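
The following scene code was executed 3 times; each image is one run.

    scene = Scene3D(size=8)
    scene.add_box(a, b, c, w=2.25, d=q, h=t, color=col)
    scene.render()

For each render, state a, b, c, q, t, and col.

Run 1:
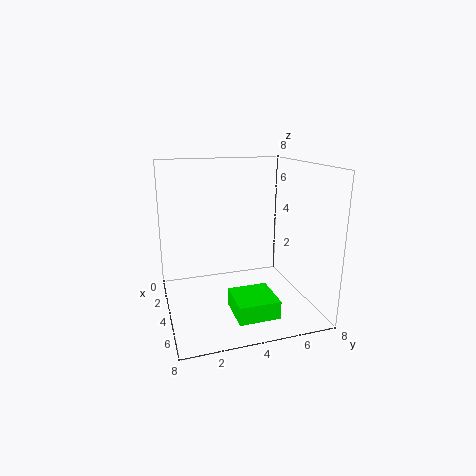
a = 4.5, b = 3.25, c = 0.25, q = 2.25, t = 1, col = 'lime'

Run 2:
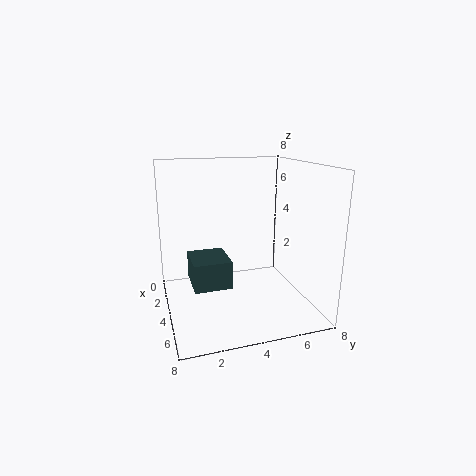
a = 3.25, b = 1.25, c = 1.75, q = 2, t = 1.5, col = 'darkslategray'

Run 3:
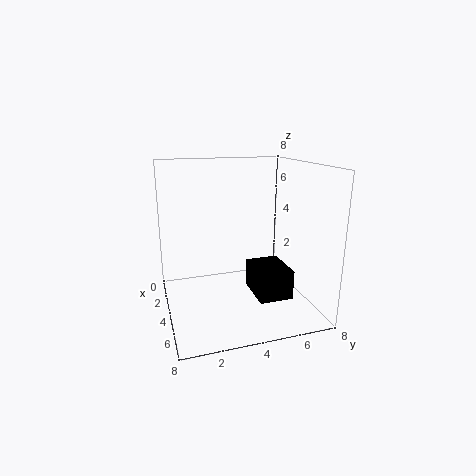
a = 4.75, b = 4.25, c = 1.5, q = 1.75, t = 1.5, col = 'black'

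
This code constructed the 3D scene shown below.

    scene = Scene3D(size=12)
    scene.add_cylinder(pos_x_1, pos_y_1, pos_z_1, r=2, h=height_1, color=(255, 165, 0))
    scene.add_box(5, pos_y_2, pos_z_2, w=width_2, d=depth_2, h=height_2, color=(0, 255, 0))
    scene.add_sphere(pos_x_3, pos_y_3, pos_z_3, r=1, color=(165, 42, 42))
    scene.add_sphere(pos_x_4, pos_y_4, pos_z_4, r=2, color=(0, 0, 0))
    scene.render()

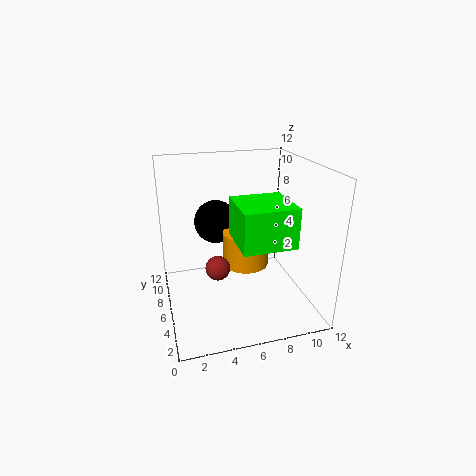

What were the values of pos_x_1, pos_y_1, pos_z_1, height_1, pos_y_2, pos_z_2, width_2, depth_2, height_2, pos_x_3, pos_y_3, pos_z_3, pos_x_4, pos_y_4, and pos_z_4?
pos_x_1 = 7; pos_y_1 = 7; pos_z_1 = 3; height_1 = 3; pos_y_2 = 1; pos_z_2 = 7; width_2 = 4; depth_2 = 4; height_2 = 3; pos_x_3 = 4; pos_y_3 = 5; pos_z_3 = 4; pos_x_4 = 5; pos_y_4 = 10; pos_z_4 = 6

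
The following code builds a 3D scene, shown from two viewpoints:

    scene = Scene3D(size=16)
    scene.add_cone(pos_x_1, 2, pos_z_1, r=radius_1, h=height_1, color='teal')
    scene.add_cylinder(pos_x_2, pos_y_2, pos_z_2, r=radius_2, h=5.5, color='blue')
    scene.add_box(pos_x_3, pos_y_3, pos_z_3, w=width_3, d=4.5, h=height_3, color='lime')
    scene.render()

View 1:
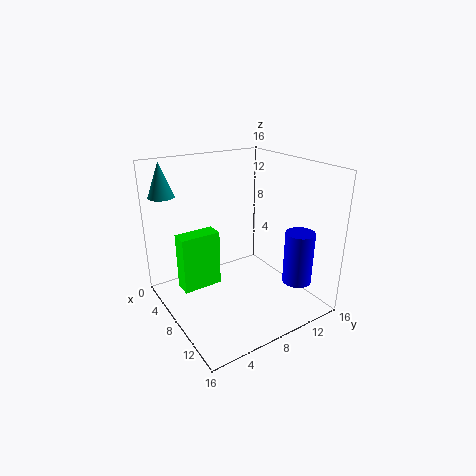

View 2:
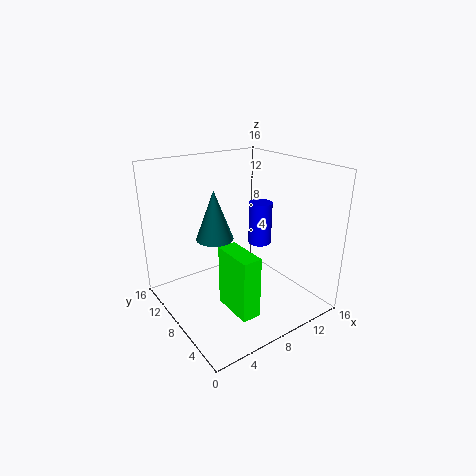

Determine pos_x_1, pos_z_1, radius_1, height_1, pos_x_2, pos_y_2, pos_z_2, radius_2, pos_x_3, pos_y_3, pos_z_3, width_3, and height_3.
pos_x_1 = 1.5
pos_z_1 = 12
radius_1 = 1.5
height_1 = 4
pos_x_2 = 14
pos_y_2 = 11.5
pos_z_2 = 4.5
radius_2 = 1.5
pos_x_3 = 4.5
pos_y_3 = 2
pos_z_3 = 2
width_3 = 2
height_3 = 6.5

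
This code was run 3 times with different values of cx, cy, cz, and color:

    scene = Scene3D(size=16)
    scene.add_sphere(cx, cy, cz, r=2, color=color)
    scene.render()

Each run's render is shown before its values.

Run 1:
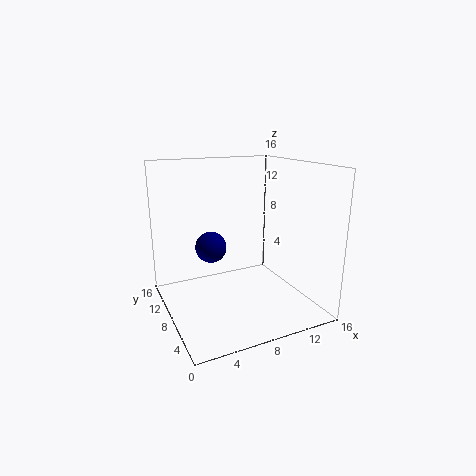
cx = 7
cy = 14
cz = 5
color = 'navy'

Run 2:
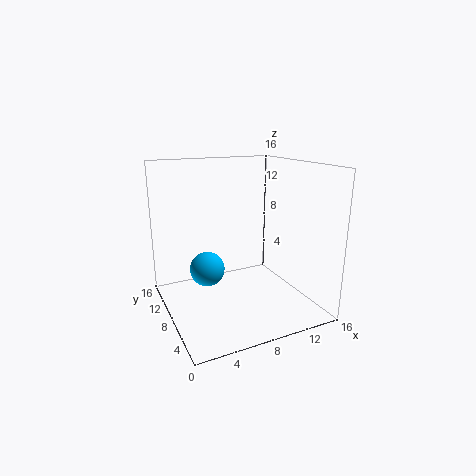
cx = 5
cy = 10
cz = 4
color = 'deepskyblue'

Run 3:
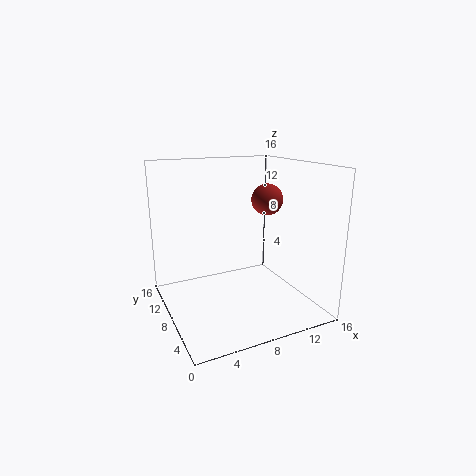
cx = 14
cy = 12
cz = 11
color = 'brown'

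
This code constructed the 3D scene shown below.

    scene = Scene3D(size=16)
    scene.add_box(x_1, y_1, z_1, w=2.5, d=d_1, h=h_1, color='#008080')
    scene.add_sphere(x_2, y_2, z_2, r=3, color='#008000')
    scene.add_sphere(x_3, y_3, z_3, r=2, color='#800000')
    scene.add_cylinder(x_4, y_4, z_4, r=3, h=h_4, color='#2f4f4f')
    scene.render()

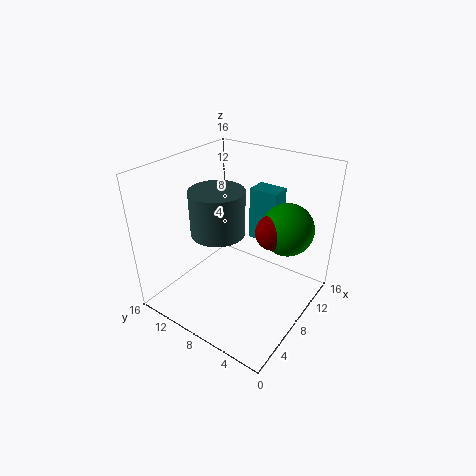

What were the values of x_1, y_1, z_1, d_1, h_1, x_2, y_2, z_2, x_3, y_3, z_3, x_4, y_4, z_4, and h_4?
x_1 = 12.5; y_1 = 6; z_1 = 5.5; d_1 = 3.5; h_1 = 6.5; x_2 = 12; y_2 = 4; z_2 = 8.5; x_3 = 10.5; y_3 = 5; z_3 = 8.5; x_4 = 7; y_4 = 10; z_4 = 8.5; h_4 = 5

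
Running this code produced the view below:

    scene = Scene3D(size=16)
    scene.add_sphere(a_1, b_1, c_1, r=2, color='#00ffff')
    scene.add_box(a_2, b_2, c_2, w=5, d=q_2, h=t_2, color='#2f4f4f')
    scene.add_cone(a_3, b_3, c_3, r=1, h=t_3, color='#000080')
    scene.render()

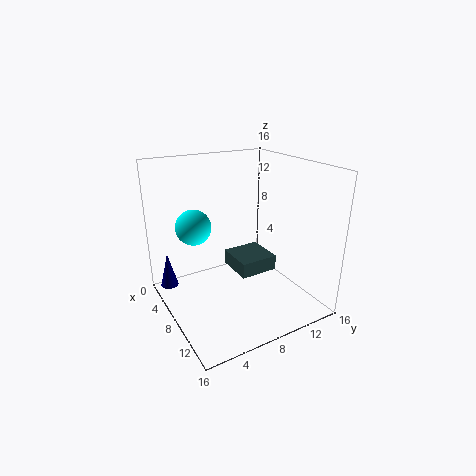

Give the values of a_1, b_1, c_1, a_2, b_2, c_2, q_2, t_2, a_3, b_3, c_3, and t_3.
a_1 = 5, b_1 = 4, c_1 = 9, a_2 = 1, b_2 = 10, c_2 = 1, q_2 = 5, t_2 = 2, a_3 = 4, b_3 = 1, c_3 = 2, t_3 = 4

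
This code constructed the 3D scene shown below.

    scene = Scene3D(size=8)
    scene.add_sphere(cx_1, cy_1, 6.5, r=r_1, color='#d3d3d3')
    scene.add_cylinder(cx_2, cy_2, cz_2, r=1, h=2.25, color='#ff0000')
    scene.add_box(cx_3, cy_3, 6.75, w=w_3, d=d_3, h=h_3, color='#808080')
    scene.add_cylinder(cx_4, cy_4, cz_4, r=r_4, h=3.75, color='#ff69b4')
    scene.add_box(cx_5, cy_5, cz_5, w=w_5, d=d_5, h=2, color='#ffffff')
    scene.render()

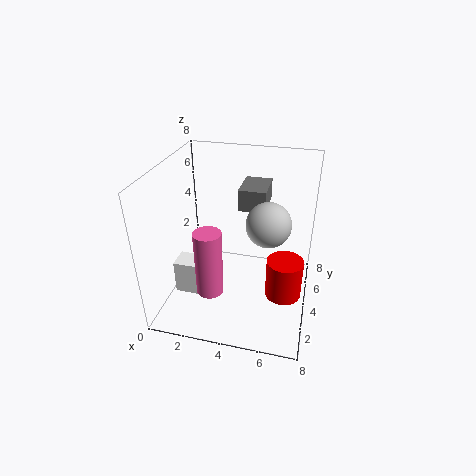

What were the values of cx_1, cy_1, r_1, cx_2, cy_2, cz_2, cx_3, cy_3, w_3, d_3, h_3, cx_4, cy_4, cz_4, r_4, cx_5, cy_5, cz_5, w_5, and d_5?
cx_1 = 6
cy_1 = 1.5
r_1 = 1
cx_2 = 6.75
cy_2 = 3.5
cz_2 = 1
cx_3 = 4.5
cy_3 = 2
w_3 = 1.25
d_3 = 1.75
h_3 = 1
cx_4 = 2.75
cy_4 = 2.5
cz_4 = 1.25
r_4 = 0.75
cx_5 = 0.5
cy_5 = 2.75
cz_5 = 0.5
w_5 = 2.25
d_5 = 1.25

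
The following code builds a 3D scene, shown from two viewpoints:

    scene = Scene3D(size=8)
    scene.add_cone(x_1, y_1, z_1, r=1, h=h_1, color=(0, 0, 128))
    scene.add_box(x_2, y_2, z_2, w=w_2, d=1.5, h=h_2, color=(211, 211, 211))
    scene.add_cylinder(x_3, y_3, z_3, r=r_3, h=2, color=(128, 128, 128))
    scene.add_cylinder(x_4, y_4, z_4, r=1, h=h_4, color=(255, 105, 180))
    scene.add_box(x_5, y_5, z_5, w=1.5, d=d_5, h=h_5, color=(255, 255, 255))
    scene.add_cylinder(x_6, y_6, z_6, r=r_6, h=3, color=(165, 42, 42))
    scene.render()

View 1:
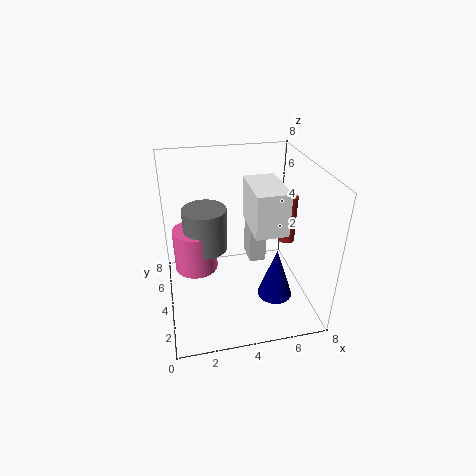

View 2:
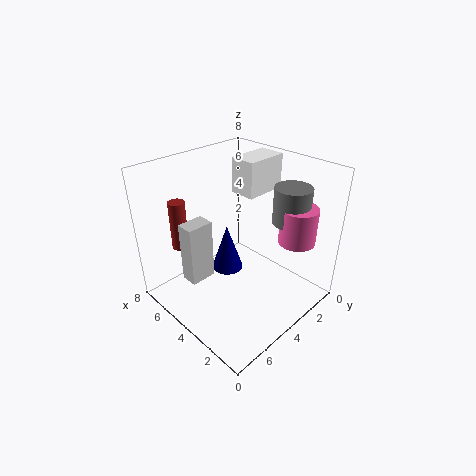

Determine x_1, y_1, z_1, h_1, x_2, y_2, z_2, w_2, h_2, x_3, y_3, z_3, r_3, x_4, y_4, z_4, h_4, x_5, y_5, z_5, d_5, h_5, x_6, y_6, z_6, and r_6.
x_1 = 6; y_1 = 3; z_1 = 0.5; h_1 = 3; x_2 = 5; y_2 = 5; z_2 = 1.5; w_2 = 1; h_2 = 3.5; x_3 = 2; y_3 = 2; z_3 = 5; r_3 = 1; x_4 = 1.5; y_4 = 2; z_4 = 4; h_4 = 2; x_5 = 4; y_5 = 0.5; z_5 = 6; d_5 = 2.5; h_5 = 2; x_6 = 7.5; y_6 = 5.5; z_6 = 2.5; r_6 = 0.5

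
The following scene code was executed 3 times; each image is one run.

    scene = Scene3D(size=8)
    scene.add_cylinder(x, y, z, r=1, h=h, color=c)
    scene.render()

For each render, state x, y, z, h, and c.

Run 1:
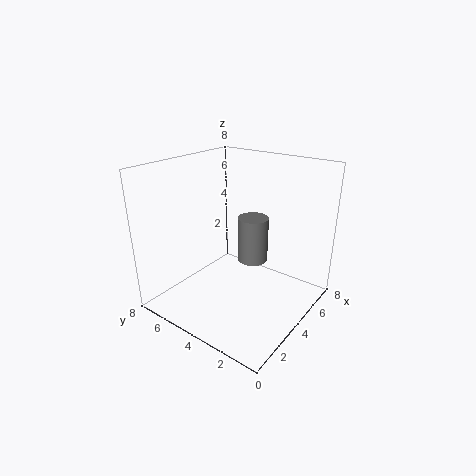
x = 7; y = 5; z = 1; h = 3; c = 'gray'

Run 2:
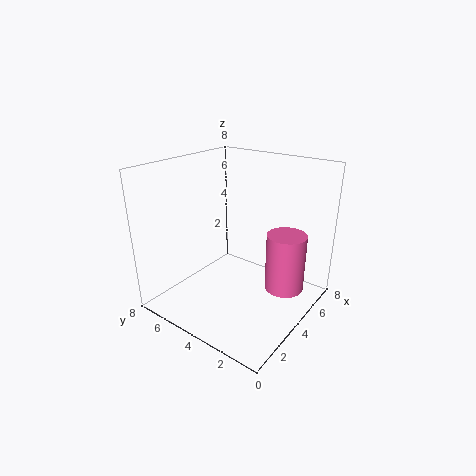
x = 4; y = 1; z = 2; h = 3; c = 'hotpink'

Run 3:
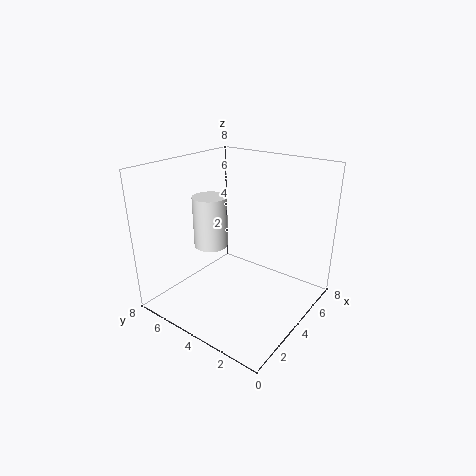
x = 4; y = 6; z = 3; h = 3; c = 'white'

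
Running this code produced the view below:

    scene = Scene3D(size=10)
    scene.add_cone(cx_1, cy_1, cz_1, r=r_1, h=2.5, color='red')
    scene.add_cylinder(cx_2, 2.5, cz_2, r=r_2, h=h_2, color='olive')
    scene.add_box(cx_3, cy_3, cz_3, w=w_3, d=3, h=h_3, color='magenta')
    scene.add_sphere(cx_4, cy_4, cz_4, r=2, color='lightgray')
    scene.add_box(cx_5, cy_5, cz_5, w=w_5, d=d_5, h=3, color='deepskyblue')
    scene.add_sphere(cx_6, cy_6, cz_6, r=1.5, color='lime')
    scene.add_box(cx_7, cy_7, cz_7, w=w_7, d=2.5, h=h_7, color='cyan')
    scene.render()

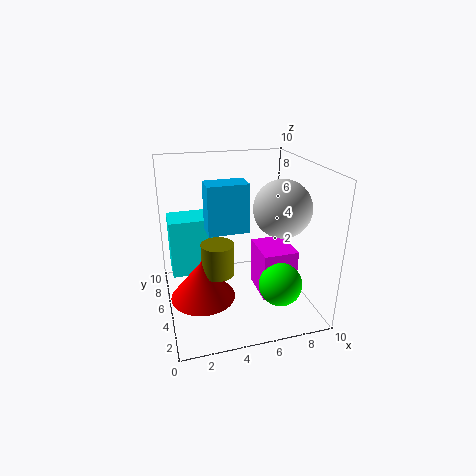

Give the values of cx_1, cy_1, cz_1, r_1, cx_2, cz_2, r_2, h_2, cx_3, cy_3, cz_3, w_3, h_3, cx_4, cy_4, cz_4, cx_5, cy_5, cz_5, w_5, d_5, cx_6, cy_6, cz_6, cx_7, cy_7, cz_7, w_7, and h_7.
cx_1 = 2; cy_1 = 2.5; cz_1 = 2.5; r_1 = 2; cx_2 = 3; cz_2 = 4; r_2 = 1; h_2 = 2; cx_3 = 6.5; cy_3 = 3.5; cz_3 = 0.5; w_3 = 2.5; h_3 = 3.5; cx_4 = 8; cy_4 = 4.5; cz_4 = 7; cx_5 = 2.5; cy_5 = 2.5; cz_5 = 6.5; w_5 = 2.5; d_5 = 1.5; cx_6 = 7.5; cy_6 = 3; cz_6 = 2; cx_7 = 0.5; cy_7 = 7.5; cz_7 = 1; w_7 = 3.5; h_7 = 4.5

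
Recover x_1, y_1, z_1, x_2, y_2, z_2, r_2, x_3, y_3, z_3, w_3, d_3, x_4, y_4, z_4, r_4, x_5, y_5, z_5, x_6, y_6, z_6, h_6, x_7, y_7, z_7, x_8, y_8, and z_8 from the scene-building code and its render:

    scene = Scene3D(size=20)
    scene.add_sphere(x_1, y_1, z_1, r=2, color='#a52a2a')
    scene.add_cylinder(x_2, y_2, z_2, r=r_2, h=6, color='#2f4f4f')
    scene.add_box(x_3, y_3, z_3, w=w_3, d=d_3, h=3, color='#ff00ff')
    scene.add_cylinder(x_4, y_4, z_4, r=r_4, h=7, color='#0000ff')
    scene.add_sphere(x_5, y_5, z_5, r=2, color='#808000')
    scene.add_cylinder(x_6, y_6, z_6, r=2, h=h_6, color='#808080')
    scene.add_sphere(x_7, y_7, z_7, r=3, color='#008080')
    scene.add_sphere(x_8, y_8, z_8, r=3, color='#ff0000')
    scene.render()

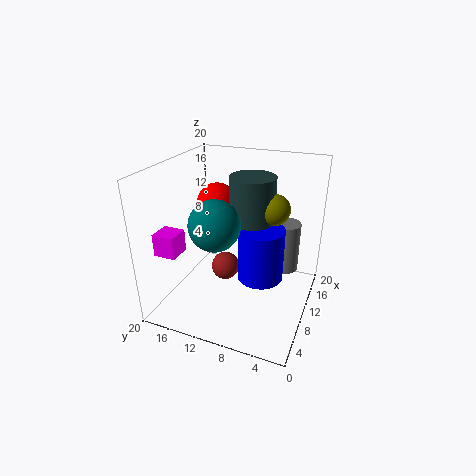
x_1 = 10
y_1 = 12
z_1 = 5
x_2 = 10
y_2 = 8
z_2 = 13
r_2 = 3
x_3 = 3
y_3 = 16
z_3 = 9
w_3 = 3
d_3 = 3
x_4 = 8
y_4 = 6
z_4 = 6
r_4 = 3
x_5 = 10
y_5 = 5
z_5 = 15
x_6 = 13
y_6 = 4
z_6 = 5
h_6 = 7
x_7 = 3
y_7 = 10
z_7 = 15
x_8 = 14
y_8 = 15
z_8 = 13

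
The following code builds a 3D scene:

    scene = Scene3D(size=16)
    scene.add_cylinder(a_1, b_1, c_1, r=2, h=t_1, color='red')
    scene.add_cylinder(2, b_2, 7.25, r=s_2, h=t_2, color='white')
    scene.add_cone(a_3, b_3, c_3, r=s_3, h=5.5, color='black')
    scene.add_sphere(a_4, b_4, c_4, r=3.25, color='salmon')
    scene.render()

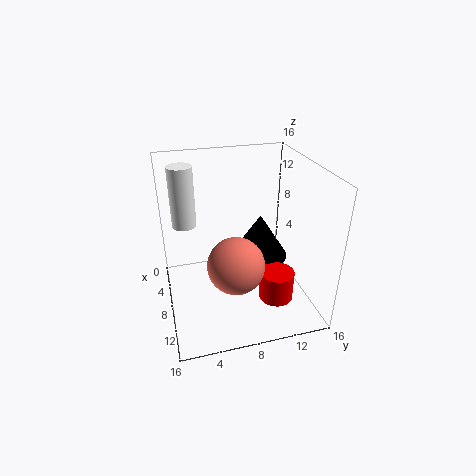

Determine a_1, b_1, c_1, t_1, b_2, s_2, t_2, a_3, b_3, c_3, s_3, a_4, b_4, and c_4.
a_1 = 9.75; b_1 = 12.25; c_1 = 0.25; t_1 = 3.5; b_2 = 2.75; s_2 = 1.5; t_2 = 7.5; a_3 = 4.75; b_3 = 11.75; c_3 = 3.25; s_3 = 3.5; a_4 = 9; b_4 = 7.5; c_4 = 5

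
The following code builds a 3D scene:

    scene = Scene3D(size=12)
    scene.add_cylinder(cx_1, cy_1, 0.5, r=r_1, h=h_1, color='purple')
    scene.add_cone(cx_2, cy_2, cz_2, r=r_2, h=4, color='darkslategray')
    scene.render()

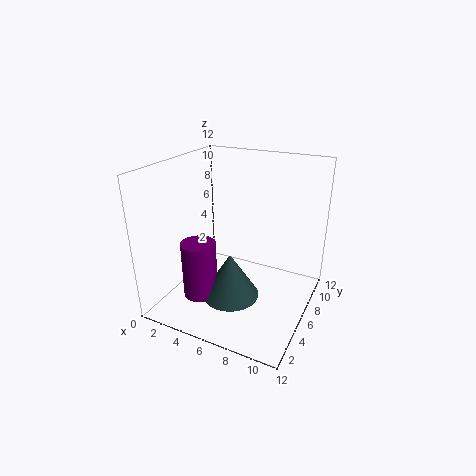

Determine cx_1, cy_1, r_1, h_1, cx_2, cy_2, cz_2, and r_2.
cx_1 = 3, cy_1 = 4.5, r_1 = 1.5, h_1 = 5, cx_2 = 5.5, cy_2 = 5.5, cz_2 = 0.5, r_2 = 2.5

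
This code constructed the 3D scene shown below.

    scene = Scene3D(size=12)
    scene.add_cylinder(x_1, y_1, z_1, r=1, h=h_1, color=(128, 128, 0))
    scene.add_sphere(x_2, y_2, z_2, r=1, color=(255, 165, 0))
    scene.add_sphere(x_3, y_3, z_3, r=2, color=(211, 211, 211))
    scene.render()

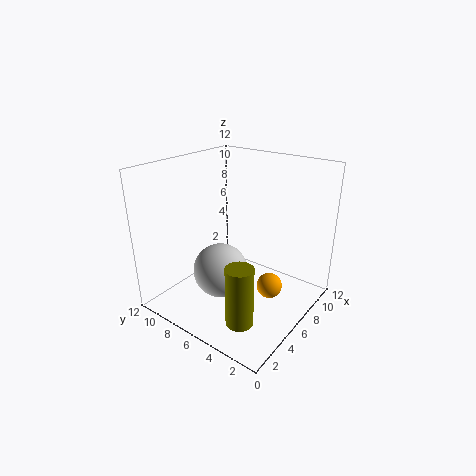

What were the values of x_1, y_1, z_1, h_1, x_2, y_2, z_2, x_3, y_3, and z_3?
x_1 = 1.5; y_1 = 2.5; z_1 = 2; h_1 = 4.5; x_2 = 5.5; y_2 = 2.5; z_2 = 3; x_3 = 2.5; y_3 = 5; z_3 = 5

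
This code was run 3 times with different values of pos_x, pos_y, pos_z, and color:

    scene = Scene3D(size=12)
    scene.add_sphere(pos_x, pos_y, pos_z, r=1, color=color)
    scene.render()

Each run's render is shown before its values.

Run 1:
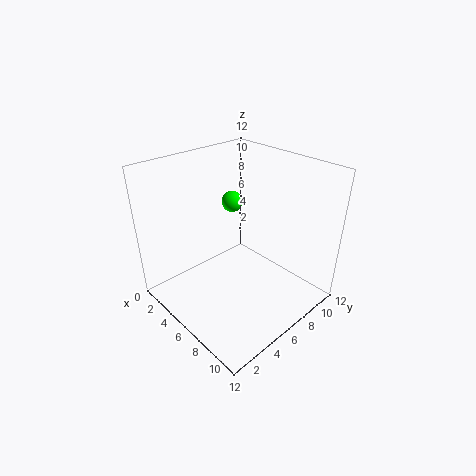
pos_x = 2, pos_y = 9, pos_z = 7, color = 'lime'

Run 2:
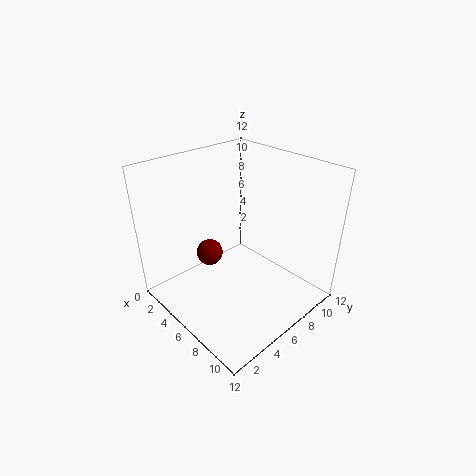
pos_x = 6, pos_y = 3, pos_z = 6, color = 'maroon'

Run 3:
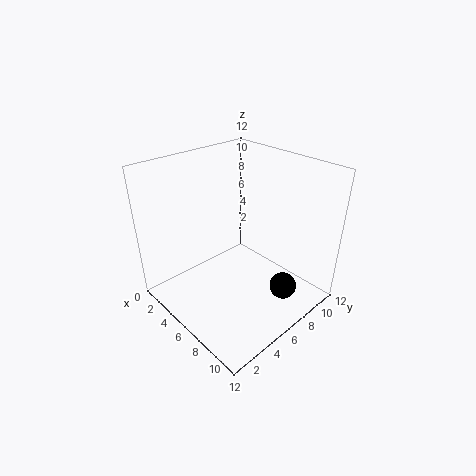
pos_x = 11, pos_y = 6, pos_z = 4, color = 'black'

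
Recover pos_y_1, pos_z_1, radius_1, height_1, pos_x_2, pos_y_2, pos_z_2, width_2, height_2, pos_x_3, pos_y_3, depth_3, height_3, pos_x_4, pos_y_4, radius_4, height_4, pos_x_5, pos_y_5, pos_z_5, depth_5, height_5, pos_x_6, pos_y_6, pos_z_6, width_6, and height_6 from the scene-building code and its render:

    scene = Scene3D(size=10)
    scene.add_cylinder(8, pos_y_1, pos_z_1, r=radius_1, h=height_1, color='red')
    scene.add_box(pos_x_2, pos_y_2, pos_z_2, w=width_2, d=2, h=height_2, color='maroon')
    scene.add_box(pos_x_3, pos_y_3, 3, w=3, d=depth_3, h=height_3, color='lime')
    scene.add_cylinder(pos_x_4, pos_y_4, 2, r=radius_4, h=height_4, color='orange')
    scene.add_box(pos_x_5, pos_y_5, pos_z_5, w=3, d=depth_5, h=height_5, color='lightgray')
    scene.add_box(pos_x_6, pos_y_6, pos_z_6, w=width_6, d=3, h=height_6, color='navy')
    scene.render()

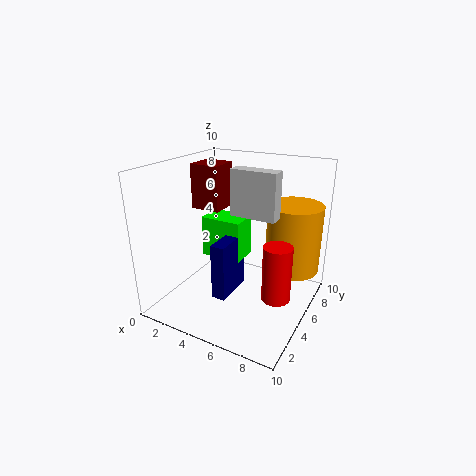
pos_y_1 = 5, pos_z_1 = 1, radius_1 = 1, height_1 = 4, pos_x_2 = 2, pos_y_2 = 4, pos_z_2 = 7, width_2 = 2, height_2 = 3, pos_x_3 = 2, pos_y_3 = 5, depth_3 = 2, height_3 = 3, pos_x_4 = 8, pos_y_4 = 8, radius_4 = 2, height_4 = 5, pos_x_5 = 5, pos_y_5 = 4, pos_z_5 = 7, depth_5 = 1, height_5 = 3, pos_x_6 = 4, pos_y_6 = 3, pos_z_6 = 1, width_6 = 1, height_6 = 4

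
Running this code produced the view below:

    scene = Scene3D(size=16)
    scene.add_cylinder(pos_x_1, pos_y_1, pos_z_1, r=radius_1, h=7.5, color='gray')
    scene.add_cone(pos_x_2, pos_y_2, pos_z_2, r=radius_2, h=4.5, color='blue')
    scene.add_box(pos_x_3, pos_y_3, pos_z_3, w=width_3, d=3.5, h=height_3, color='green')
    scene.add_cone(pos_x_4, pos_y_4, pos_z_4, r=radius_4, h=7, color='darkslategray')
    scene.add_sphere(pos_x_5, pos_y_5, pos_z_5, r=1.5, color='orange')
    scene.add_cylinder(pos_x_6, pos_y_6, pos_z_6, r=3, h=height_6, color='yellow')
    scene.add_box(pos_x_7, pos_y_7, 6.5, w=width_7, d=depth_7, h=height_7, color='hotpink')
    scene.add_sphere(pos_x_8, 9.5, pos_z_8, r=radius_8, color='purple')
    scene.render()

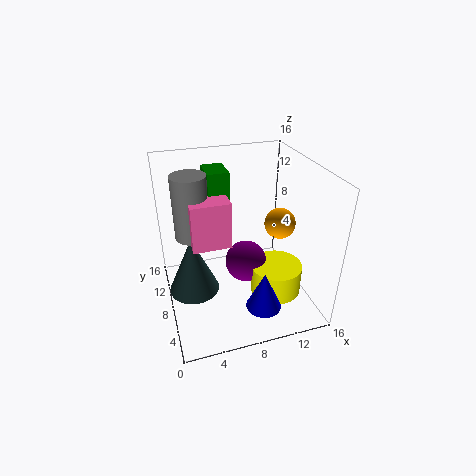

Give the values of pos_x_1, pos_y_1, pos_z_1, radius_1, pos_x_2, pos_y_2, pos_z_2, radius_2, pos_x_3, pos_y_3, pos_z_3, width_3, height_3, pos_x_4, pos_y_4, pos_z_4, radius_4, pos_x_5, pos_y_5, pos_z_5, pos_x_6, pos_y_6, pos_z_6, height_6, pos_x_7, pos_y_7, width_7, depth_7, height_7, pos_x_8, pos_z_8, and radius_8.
pos_x_1 = 3.5, pos_y_1 = 11.5, pos_z_1 = 7, radius_1 = 2, pos_x_2 = 10, pos_y_2 = 4.5, pos_z_2 = 0.5, radius_2 = 2, pos_x_3 = 5.5, pos_y_3 = 11, pos_z_3 = 8, width_3 = 2.5, height_3 = 6.5, pos_x_4 = 3, pos_y_4 = 10, pos_z_4 = 0.5, radius_4 = 3, pos_x_5 = 11, pos_y_5 = 4, pos_z_5 = 11.5, pos_x_6 = 12.5, pos_y_6 = 7, pos_z_6 = 0.5, height_6 = 3.5, pos_x_7 = 3, pos_y_7 = 8.5, width_7 = 4.5, depth_7 = 3.5, height_7 = 5.5, pos_x_8 = 9.5, pos_z_8 = 3.5, radius_8 = 2.5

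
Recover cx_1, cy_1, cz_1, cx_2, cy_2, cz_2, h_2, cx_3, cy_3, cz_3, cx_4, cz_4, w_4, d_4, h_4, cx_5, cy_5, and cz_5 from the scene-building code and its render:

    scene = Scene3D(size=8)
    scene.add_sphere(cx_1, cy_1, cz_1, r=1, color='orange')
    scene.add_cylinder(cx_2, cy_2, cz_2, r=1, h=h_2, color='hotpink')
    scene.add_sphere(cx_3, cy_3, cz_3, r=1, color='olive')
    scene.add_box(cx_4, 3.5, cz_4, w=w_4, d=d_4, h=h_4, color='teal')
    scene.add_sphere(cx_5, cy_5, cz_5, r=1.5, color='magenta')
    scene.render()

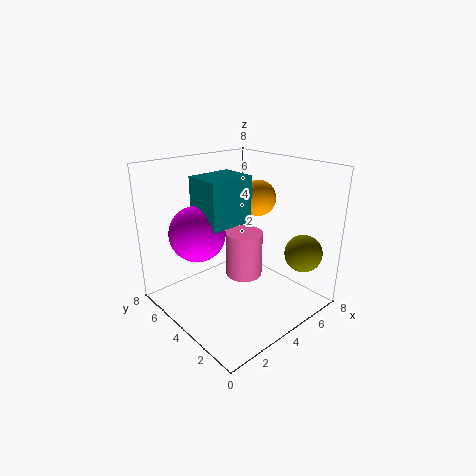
cx_1 = 5.5, cy_1 = 4, cz_1 = 6, cx_2 = 4, cy_2 = 3.5, cz_2 = 2, h_2 = 2.5, cx_3 = 6, cy_3 = 1, cz_3 = 3.5, cx_4 = 2, cz_4 = 5, w_4 = 2.5, d_4 = 2, h_4 = 2.5, cx_5 = 2, cy_5 = 5, cz_5 = 4.5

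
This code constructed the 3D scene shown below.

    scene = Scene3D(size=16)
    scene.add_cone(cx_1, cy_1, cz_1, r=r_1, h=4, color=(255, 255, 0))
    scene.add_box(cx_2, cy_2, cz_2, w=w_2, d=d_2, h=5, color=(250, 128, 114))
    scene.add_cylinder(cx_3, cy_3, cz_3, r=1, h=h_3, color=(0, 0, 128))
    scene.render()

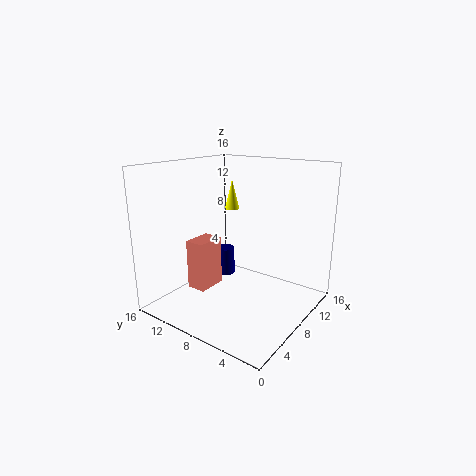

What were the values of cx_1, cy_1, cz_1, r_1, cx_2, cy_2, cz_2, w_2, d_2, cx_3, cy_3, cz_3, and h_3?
cx_1 = 15, cy_1 = 14, cz_1 = 9, r_1 = 1, cx_2 = 2, cy_2 = 8, cz_2 = 4, w_2 = 3, d_2 = 2, cx_3 = 7, cy_3 = 9, cz_3 = 4, h_3 = 3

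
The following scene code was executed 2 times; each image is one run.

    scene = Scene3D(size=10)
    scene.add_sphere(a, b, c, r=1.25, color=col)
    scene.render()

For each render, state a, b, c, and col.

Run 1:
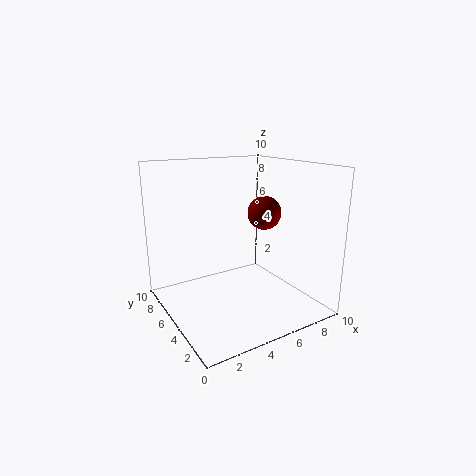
a = 7.75
b = 5.75
c = 6.25
col = 'maroon'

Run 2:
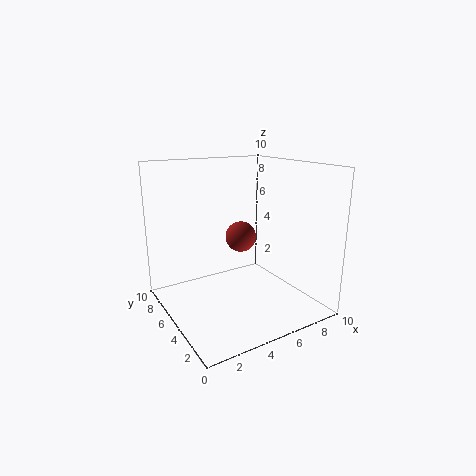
a = 7.25
b = 8.25
c = 3.75
col = 'brown'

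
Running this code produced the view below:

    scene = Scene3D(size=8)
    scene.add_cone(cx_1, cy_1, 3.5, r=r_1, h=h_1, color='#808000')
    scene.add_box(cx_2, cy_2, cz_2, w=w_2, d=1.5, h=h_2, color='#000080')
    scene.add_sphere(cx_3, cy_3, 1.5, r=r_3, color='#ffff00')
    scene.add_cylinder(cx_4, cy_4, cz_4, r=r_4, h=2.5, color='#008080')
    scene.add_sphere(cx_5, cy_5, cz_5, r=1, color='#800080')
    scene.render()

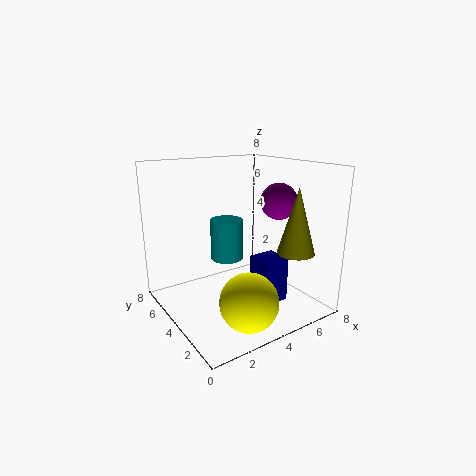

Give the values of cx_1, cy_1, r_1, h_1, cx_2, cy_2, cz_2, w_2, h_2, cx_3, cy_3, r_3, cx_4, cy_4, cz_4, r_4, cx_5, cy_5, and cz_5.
cx_1 = 6
cy_1 = 1.5
r_1 = 1
h_1 = 3.5
cx_2 = 4.5
cy_2 = 2
cz_2 = 0.5
w_2 = 1.5
h_2 = 2.5
cx_3 = 3
cy_3 = 1.5
r_3 = 1.5
cx_4 = 4.5
cy_4 = 6
cz_4 = 2
r_4 = 1
cx_5 = 6
cy_5 = 3
cz_5 = 6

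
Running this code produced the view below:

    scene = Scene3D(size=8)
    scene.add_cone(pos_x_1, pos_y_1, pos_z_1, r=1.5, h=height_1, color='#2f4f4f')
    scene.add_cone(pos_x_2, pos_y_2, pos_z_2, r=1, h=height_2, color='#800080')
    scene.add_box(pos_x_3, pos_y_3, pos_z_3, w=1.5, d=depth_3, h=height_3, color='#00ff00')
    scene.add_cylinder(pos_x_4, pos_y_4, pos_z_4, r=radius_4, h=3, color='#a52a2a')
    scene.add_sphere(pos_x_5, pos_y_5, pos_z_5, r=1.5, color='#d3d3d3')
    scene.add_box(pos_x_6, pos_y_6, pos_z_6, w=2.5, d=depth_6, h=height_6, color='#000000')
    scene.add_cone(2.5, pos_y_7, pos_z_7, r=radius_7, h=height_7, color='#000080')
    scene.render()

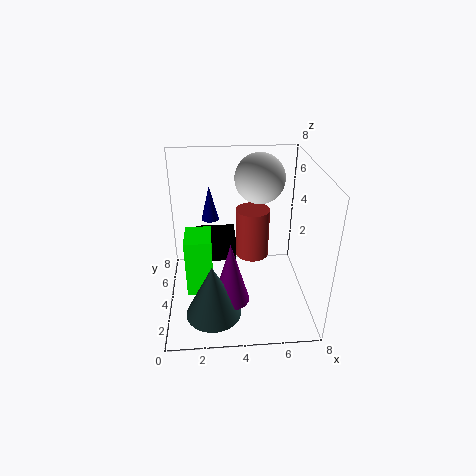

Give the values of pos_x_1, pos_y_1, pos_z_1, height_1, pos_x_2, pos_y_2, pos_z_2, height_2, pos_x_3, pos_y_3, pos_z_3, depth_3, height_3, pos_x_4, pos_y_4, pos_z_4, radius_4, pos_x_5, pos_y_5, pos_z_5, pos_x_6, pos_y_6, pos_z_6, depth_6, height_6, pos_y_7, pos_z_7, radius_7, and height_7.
pos_x_1 = 2.5; pos_y_1 = 2; pos_z_1 = 0.5; height_1 = 3; pos_x_2 = 3.5; pos_y_2 = 2.5; pos_z_2 = 1; height_2 = 3.5; pos_x_3 = 1; pos_y_3 = 3.5; pos_z_3 = 0.5; depth_3 = 2; height_3 = 3.5; pos_x_4 = 5; pos_y_4 = 5.5; pos_z_4 = 2; radius_4 = 1; pos_x_5 = 5.5; pos_y_5 = 6.5; pos_z_5 = 6.5; pos_x_6 = 1.5; pos_y_6 = 5.5; pos_z_6 = 1.5; depth_6 = 2; height_6 = 1.5; pos_y_7 = 5.5; pos_z_7 = 4.5; radius_7 = 0.5; height_7 = 2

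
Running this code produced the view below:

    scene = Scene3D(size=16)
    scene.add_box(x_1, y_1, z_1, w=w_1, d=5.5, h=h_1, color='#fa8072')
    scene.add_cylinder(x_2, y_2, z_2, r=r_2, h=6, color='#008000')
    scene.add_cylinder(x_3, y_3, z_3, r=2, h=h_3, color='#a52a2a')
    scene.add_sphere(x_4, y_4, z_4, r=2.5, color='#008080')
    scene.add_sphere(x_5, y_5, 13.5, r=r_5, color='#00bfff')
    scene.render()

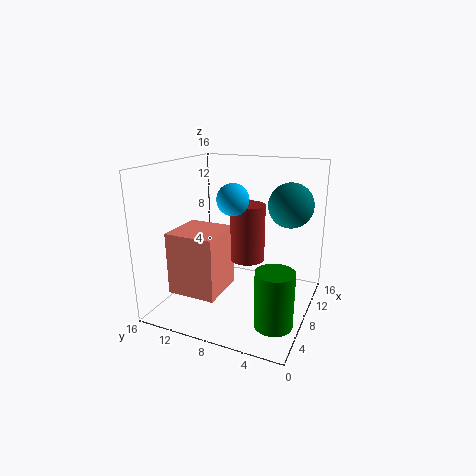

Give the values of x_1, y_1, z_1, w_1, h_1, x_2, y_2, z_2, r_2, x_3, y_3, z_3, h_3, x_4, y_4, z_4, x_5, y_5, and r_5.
x_1 = 3.5; y_1 = 9; z_1 = 2; w_1 = 5.5; h_1 = 7; x_2 = 4.5; y_2 = 2.5; z_2 = 0.5; r_2 = 2; x_3 = 9.5; y_3 = 7.5; z_3 = 5; h_3 = 6.5; x_4 = 11; y_4 = 3; z_4 = 11.5; x_5 = 3.5; y_5 = 6.5; r_5 = 1.5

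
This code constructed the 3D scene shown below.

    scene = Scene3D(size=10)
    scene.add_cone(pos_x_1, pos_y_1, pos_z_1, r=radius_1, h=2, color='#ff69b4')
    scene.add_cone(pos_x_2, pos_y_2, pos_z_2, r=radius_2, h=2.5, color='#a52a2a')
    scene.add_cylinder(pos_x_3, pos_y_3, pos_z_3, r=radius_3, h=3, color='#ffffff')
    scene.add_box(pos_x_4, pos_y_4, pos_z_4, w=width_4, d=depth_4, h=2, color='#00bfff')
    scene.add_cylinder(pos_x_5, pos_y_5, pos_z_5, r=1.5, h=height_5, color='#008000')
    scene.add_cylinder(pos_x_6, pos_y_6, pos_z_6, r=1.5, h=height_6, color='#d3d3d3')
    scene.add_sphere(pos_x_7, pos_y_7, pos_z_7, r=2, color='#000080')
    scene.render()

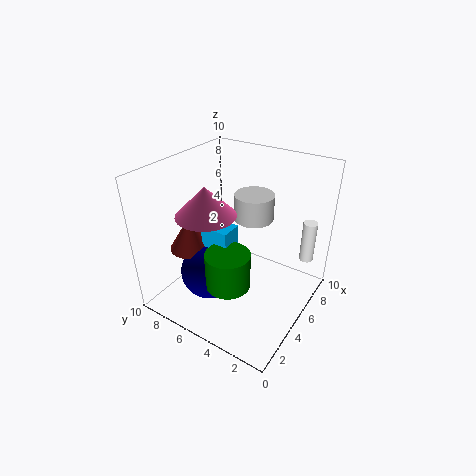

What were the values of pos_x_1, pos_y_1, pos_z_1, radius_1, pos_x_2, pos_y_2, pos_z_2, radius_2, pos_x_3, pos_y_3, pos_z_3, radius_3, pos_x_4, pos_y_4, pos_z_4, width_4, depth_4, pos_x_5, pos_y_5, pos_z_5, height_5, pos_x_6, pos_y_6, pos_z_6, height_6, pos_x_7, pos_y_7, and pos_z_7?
pos_x_1 = 3.5, pos_y_1 = 6.5, pos_z_1 = 7, radius_1 = 2, pos_x_2 = 3.5, pos_y_2 = 8, pos_z_2 = 4, radius_2 = 1.5, pos_x_3 = 8, pos_y_3 = 1, pos_z_3 = 3, radius_3 = 0.5, pos_x_4 = 3.5, pos_y_4 = 5, pos_z_4 = 4, width_4 = 1.5, depth_4 = 2, pos_x_5 = 3, pos_y_5 = 4.5, pos_z_5 = 2.5, height_5 = 2.5, pos_x_6 = 8, pos_y_6 = 5.5, pos_z_6 = 5, height_6 = 2, pos_x_7 = 3.5, pos_y_7 = 6.5, pos_z_7 = 2.5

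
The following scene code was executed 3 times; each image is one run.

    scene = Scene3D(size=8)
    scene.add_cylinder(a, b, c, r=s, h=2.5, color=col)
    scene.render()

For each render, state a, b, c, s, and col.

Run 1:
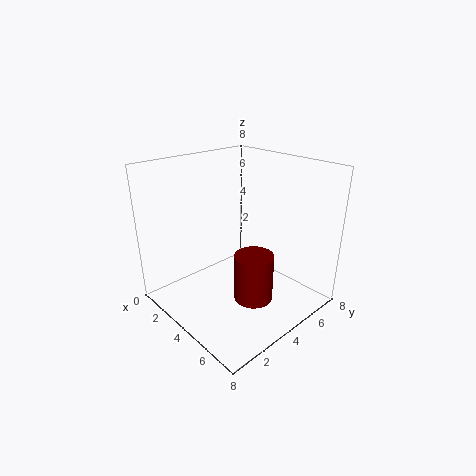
a = 6, b = 3.25, c = 1.5, s = 1, col = 'maroon'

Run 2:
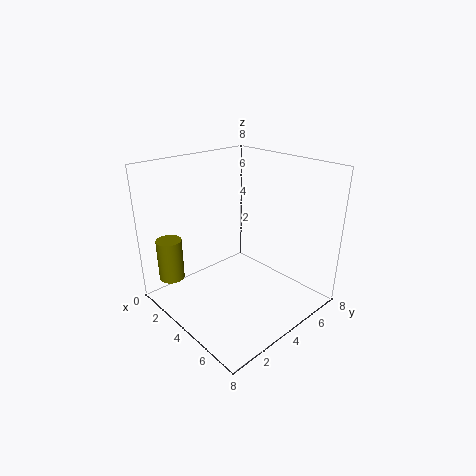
a = 0.75, b = 1.5, c = 1, s = 0.75, col = 'olive'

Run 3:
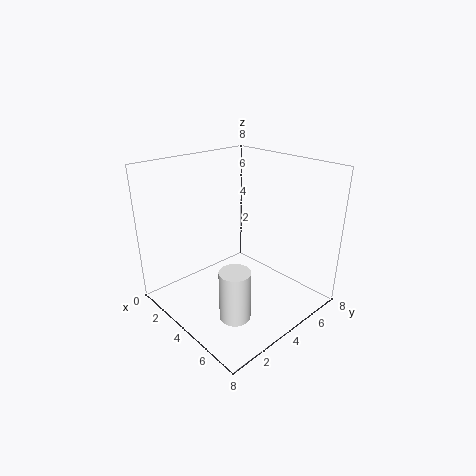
a = 6.5, b = 1.5, c = 1.5, s = 0.75, col = 'white'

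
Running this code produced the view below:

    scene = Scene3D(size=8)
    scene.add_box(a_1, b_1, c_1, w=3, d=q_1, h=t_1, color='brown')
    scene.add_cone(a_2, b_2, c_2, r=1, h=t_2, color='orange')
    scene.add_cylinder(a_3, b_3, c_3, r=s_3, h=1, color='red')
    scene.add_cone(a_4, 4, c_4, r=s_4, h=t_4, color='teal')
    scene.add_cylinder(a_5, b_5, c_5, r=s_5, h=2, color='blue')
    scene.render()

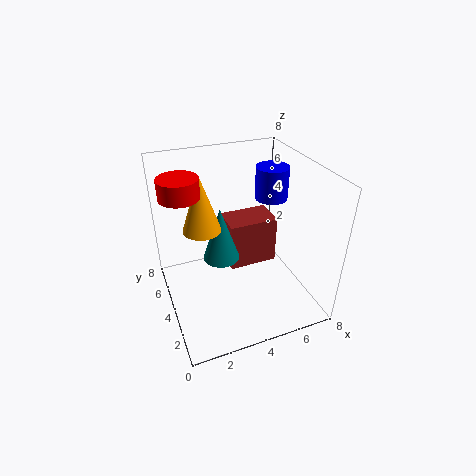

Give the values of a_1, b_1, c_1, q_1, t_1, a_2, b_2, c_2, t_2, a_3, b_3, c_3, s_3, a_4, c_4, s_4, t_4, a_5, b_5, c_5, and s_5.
a_1 = 4, b_1 = 5, c_1 = 1, q_1 = 2, t_1 = 3, a_2 = 2, b_2 = 4, c_2 = 5, t_2 = 3, a_3 = 1, b_3 = 4, c_3 = 7, s_3 = 1, a_4 = 3, c_4 = 3, s_4 = 1, t_4 = 3, a_5 = 7, b_5 = 6, c_5 = 5, s_5 = 1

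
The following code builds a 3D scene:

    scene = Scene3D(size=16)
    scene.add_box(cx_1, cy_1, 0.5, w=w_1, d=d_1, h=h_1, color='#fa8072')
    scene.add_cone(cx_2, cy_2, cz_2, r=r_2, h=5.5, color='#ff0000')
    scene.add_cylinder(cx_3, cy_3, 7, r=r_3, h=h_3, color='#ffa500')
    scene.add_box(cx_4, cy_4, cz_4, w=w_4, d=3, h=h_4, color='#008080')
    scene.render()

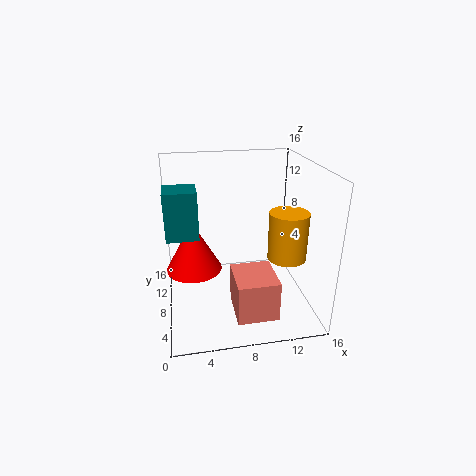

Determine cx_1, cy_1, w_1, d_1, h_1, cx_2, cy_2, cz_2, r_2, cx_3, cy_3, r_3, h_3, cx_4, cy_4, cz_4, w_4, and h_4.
cx_1 = 7; cy_1 = 2.5; w_1 = 4.5; d_1 = 5; h_1 = 4.5; cx_2 = 3; cy_2 = 7.5; cz_2 = 5; r_2 = 3; cx_3 = 12.5; cy_3 = 4.5; r_3 = 2; h_3 = 5; cx_4 = 0.5; cy_4 = 3; cz_4 = 10.5; w_4 = 3; h_4 = 4.5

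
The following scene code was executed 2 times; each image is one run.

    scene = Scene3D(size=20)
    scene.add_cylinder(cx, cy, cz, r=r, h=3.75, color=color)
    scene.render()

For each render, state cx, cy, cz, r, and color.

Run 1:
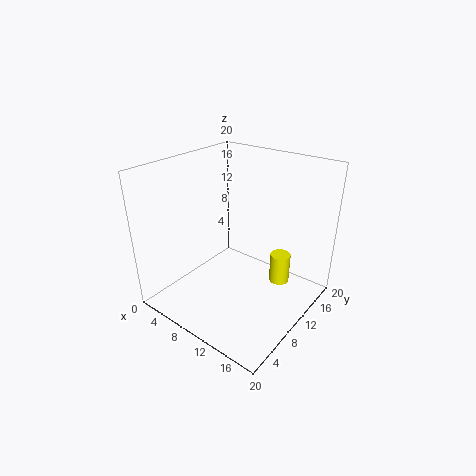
cx = 17.25; cy = 9.25; cz = 6.75; r = 1.25; color = 'yellow'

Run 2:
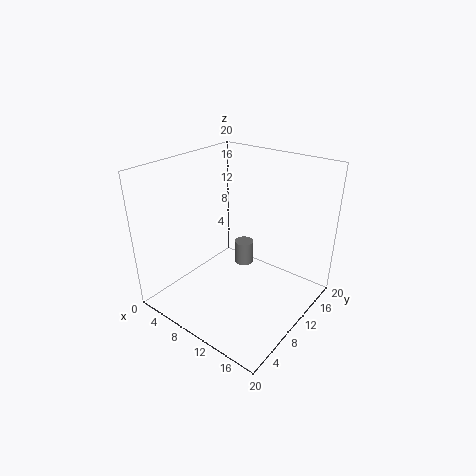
cx = 7; cy = 15.5; cz = 2.25; r = 1.5; color = 'gray'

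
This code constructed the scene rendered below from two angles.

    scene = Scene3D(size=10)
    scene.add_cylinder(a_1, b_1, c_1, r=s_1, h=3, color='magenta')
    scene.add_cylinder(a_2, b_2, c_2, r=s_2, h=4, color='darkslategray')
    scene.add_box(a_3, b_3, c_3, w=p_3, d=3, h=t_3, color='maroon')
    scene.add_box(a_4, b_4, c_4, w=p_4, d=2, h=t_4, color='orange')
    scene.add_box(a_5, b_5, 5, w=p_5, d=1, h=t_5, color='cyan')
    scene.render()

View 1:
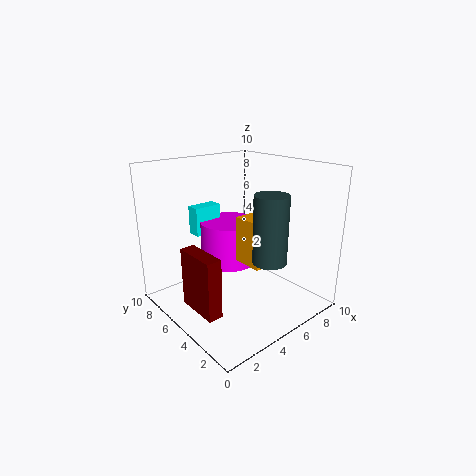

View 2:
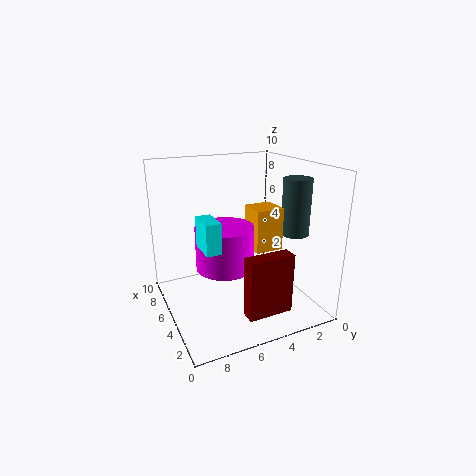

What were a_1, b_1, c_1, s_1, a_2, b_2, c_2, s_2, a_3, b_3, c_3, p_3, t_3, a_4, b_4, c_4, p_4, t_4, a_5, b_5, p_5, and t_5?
a_1 = 5; b_1 = 6; c_1 = 3; s_1 = 2; a_2 = 4; b_2 = 1; c_2 = 5; s_2 = 1; a_3 = 1; b_3 = 3; c_3 = 1; p_3 = 1; t_3 = 4; a_4 = 4; b_4 = 2; c_4 = 4; p_4 = 2; t_4 = 3; a_5 = 3; b_5 = 7; p_5 = 2; t_5 = 2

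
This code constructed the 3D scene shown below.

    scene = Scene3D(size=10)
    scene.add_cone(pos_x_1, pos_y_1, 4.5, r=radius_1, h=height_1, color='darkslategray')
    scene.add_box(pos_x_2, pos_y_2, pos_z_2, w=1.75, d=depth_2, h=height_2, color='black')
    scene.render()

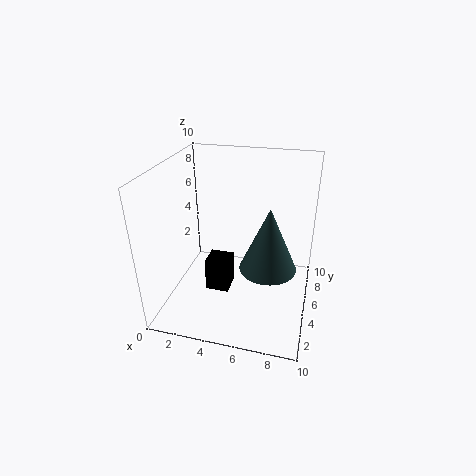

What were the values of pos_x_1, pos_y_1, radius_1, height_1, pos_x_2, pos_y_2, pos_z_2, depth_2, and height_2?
pos_x_1 = 7.5, pos_y_1 = 2.75, radius_1 = 1.75, height_1 = 4, pos_x_2 = 2.5, pos_y_2 = 4.75, pos_z_2 = 0.25, depth_2 = 1.75, height_2 = 2.5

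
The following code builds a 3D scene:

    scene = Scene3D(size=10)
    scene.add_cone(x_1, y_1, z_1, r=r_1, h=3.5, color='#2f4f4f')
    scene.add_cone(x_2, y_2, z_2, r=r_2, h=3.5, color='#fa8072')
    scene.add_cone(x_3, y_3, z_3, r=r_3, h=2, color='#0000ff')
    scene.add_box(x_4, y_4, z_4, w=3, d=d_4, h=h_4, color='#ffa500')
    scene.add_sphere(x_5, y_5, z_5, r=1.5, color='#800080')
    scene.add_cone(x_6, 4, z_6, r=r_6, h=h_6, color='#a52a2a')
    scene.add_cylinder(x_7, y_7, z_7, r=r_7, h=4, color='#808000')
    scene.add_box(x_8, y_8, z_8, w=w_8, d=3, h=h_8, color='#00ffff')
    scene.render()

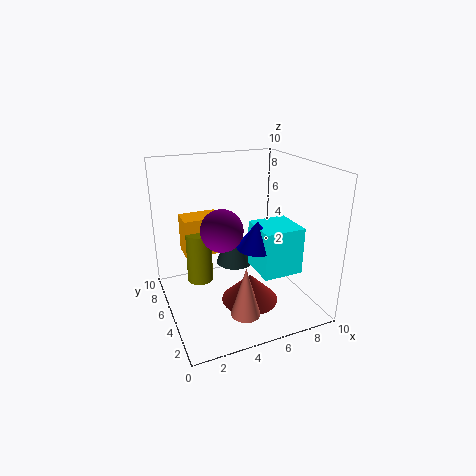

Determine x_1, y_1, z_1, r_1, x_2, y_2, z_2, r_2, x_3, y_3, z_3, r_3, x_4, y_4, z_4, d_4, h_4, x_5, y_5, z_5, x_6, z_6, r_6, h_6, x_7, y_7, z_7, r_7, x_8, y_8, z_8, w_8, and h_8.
x_1 = 6, y_1 = 8, z_1 = 1.5, r_1 = 1.5, x_2 = 4.5, y_2 = 2.5, z_2 = 0.5, r_2 = 1, x_3 = 6.5, y_3 = 5, z_3 = 4, r_3 = 1.5, x_4 = 2, y_4 = 8, z_4 = 2.5, d_4 = 2, h_4 = 3, x_5 = 4, y_5 = 5.5, z_5 = 5.5, x_6 = 5.5, z_6 = 0.5, r_6 = 2, h_6 = 2, x_7 = 3, y_7 = 8, z_7 = 0.5, r_7 = 1, x_8 = 6.5, y_8 = 3.5, z_8 = 2, w_8 = 3, h_8 = 3.5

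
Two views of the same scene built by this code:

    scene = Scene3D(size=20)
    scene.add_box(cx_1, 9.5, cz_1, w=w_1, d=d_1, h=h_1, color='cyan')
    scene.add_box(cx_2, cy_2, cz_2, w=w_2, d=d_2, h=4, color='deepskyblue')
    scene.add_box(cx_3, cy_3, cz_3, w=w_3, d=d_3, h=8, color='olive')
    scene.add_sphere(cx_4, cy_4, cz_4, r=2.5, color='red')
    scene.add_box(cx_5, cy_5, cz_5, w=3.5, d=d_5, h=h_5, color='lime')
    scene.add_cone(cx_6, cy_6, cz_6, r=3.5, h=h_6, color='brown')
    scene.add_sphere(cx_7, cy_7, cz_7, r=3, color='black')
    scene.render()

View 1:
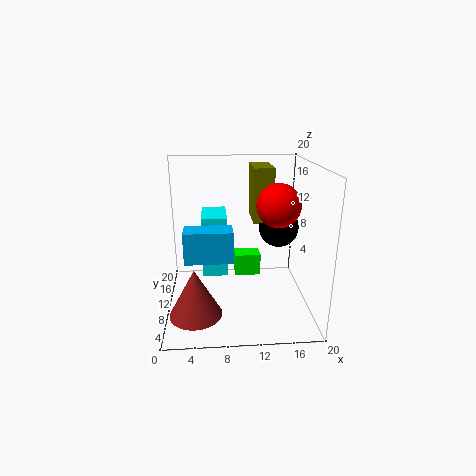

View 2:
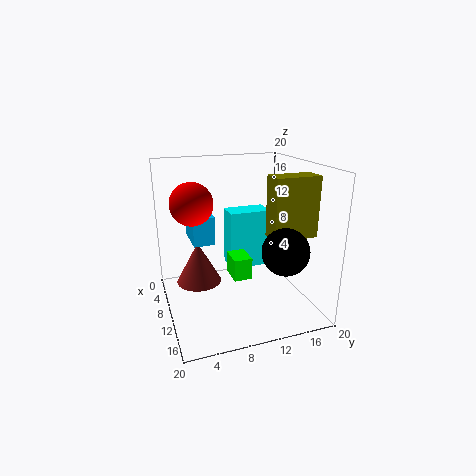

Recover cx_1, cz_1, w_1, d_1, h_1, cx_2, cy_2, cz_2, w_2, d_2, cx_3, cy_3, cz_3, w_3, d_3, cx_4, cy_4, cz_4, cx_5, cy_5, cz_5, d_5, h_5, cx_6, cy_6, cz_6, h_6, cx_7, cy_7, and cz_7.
cx_1 = 5
cz_1 = 4.5
w_1 = 3.5
d_1 = 6
h_1 = 8.5
cx_2 = 3
cy_2 = 4
cz_2 = 9
w_2 = 6
d_2 = 3
cx_3 = 12.5
cy_3 = 13
cz_3 = 11
w_3 = 3
d_3 = 6
cx_4 = 14
cy_4 = 3
cz_4 = 16.5
cx_5 = 9.5
cy_5 = 8.5
cz_5 = 5
d_5 = 2.5
h_5 = 3
cx_6 = 4
cy_6 = 5.5
cz_6 = 1
h_6 = 6.5
cx_7 = 16.5
cy_7 = 14
cz_7 = 10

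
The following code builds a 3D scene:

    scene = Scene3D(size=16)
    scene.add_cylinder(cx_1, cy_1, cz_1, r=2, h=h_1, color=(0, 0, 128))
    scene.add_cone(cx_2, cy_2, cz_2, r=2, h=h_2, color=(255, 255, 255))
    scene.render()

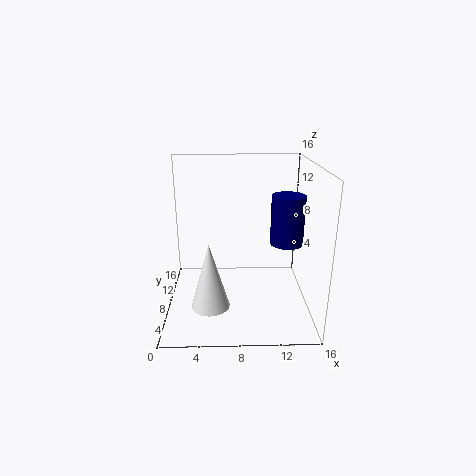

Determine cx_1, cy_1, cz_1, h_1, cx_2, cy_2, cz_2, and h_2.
cx_1 = 14, cy_1 = 11, cz_1 = 6, h_1 = 6, cx_2 = 5, cy_2 = 4, cz_2 = 2, h_2 = 7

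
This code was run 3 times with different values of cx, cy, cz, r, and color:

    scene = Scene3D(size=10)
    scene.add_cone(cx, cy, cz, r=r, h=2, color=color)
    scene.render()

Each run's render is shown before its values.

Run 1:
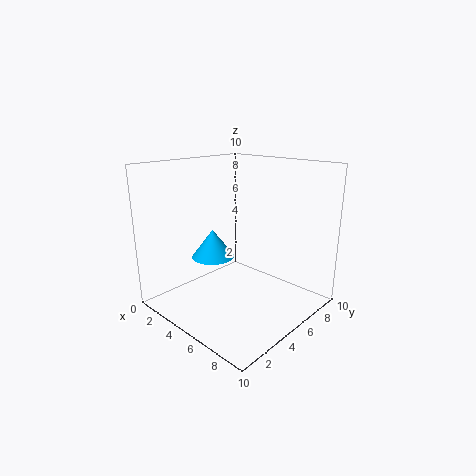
cx = 3.5; cy = 4; cz = 3.5; r = 1.5; color = 'deepskyblue'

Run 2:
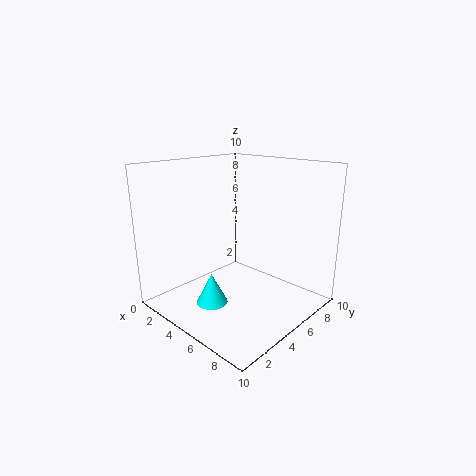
cx = 5.5; cy = 2; cz = 1.5; r = 1; color = 'cyan'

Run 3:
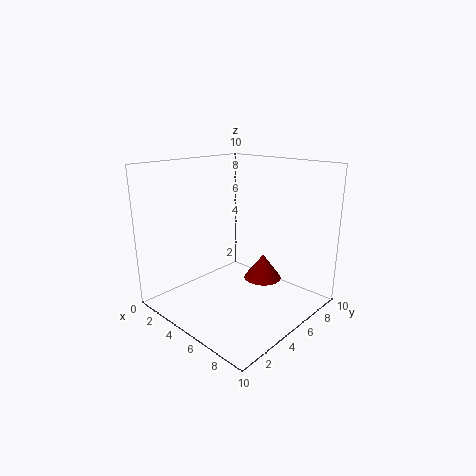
cx = 4.5; cy = 8.5; cz = 0.5; r = 1.5; color = 'maroon'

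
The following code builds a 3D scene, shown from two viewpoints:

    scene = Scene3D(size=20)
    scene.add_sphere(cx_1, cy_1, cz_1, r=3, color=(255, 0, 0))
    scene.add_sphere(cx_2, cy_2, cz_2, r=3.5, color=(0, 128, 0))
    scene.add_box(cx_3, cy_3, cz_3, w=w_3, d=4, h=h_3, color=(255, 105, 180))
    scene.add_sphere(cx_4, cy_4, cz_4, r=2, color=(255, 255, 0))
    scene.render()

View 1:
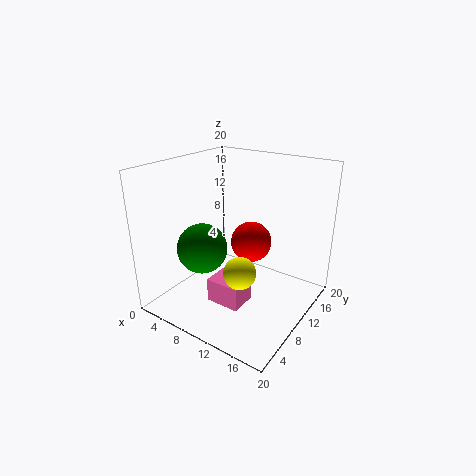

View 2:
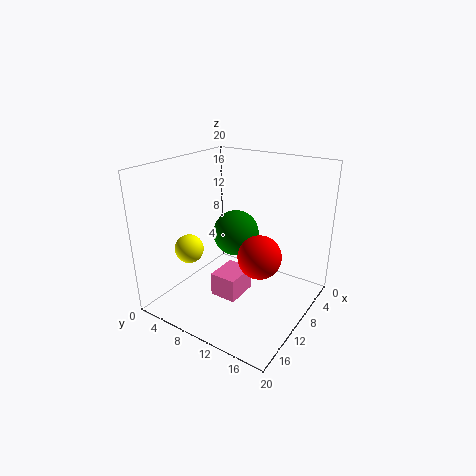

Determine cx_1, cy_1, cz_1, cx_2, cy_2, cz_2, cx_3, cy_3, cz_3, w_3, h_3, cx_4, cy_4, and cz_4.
cx_1 = 10; cy_1 = 13.5; cz_1 = 8; cx_2 = 6; cy_2 = 7; cz_2 = 8.5; cx_3 = 7; cy_3 = 6.5; cz_3 = 0.5; w_3 = 5; h_3 = 3.5; cx_4 = 14; cy_4 = 4.5; cz_4 = 8.5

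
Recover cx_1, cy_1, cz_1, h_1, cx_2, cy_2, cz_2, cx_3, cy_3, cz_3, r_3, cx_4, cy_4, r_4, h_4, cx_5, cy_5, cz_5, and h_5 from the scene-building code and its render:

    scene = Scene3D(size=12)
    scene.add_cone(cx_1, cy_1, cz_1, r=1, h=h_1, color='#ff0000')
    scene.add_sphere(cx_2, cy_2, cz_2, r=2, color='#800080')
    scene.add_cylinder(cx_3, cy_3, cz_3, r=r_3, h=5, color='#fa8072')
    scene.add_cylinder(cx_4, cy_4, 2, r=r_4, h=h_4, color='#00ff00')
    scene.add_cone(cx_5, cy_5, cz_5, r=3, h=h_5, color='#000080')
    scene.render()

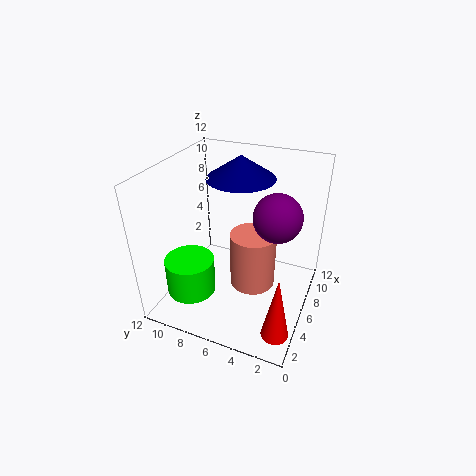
cx_1 = 1
cy_1 = 1
cz_1 = 2
h_1 = 5
cx_2 = 7
cy_2 = 3
cz_2 = 8
cx_3 = 7
cy_3 = 5
cz_3 = 1
r_3 = 2
cx_4 = 3
cy_4 = 9
r_4 = 2
h_4 = 3
cx_5 = 9
cy_5 = 7
cz_5 = 10
h_5 = 2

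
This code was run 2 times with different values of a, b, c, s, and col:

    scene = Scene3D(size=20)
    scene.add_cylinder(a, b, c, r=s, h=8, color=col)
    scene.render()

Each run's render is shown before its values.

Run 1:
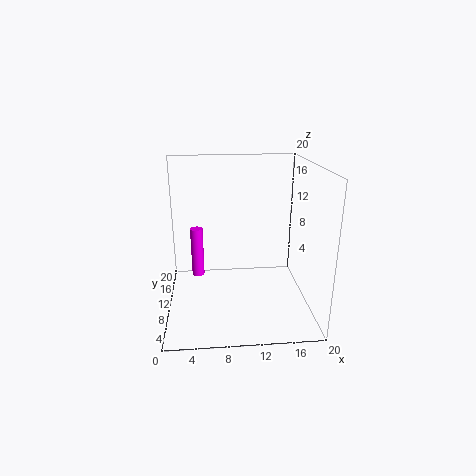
a = 4
b = 17
c = 1
s = 1
col = 'magenta'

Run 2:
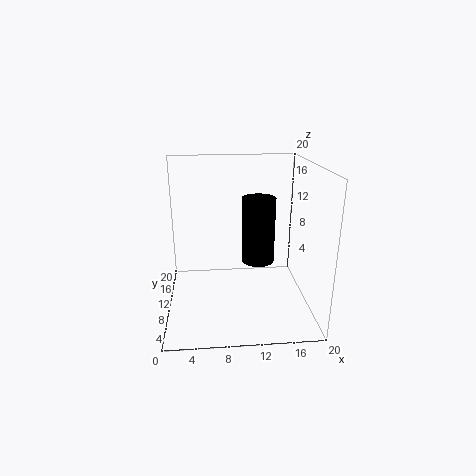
a = 12
b = 5
c = 9
s = 2
col = 'black'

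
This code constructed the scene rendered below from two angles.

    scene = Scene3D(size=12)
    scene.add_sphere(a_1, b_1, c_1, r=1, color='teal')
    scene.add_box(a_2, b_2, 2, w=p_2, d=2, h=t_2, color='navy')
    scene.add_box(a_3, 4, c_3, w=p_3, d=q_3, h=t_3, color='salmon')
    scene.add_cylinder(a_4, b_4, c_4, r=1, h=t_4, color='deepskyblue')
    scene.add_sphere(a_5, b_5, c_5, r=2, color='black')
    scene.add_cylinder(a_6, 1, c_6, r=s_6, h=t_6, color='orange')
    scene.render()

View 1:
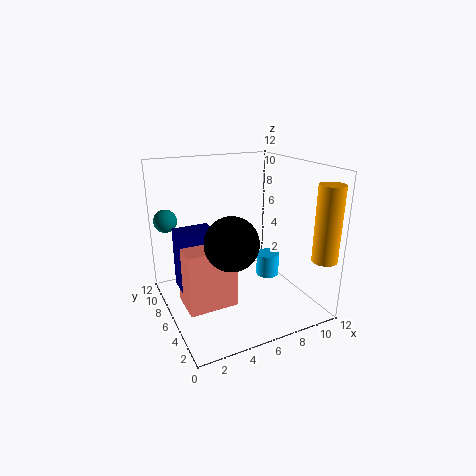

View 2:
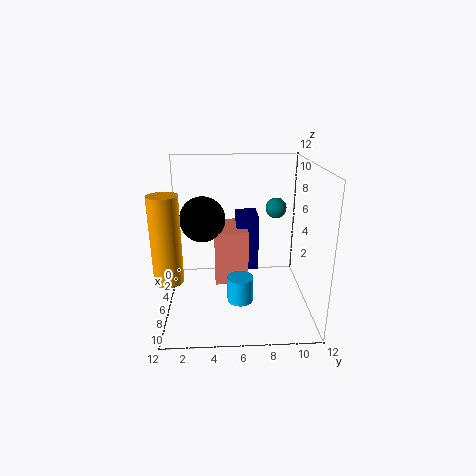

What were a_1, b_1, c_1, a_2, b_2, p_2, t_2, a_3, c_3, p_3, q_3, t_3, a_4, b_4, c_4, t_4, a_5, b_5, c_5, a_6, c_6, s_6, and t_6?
a_1 = 1, b_1 = 10, c_1 = 7, a_2 = 1, b_2 = 6, p_2 = 3, t_2 = 5, a_3 = 1, c_3 = 1, p_3 = 4, q_3 = 3, t_3 = 5, a_4 = 9, b_4 = 6, c_4 = 2, t_4 = 2, a_5 = 4, b_5 = 3, c_5 = 7, a_6 = 11, c_6 = 5, s_6 = 1, t_6 = 6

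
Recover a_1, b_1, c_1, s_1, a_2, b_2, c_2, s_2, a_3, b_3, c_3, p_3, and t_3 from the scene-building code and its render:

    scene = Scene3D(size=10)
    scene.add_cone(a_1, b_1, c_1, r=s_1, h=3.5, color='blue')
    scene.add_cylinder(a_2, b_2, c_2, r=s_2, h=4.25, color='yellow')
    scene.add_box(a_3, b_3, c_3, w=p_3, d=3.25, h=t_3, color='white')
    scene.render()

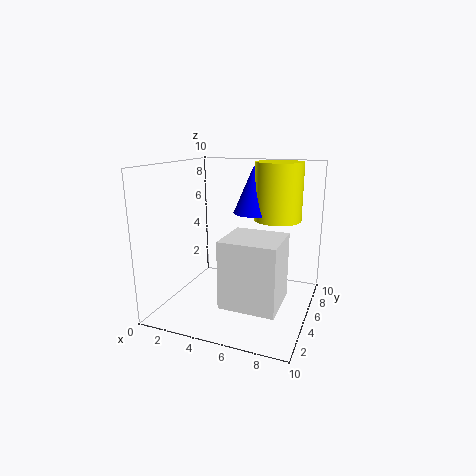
a_1 = 5.25, b_1 = 7.5, c_1 = 6.25, s_1 = 1.5, a_2 = 7, b_2 = 8, c_2 = 5.75, s_2 = 1.75, a_3 = 5.25, b_3 = 1, c_3 = 1.75, p_3 = 3.5, t_3 = 4.25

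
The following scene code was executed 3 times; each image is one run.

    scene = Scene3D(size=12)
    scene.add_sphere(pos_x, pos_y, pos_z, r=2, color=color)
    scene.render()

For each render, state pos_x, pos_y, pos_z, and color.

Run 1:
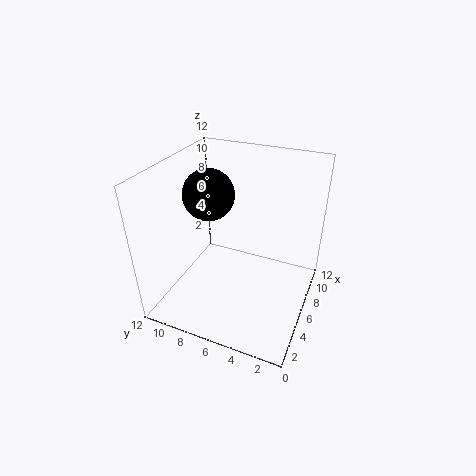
pos_x = 5
pos_y = 8
pos_z = 10
color = 'black'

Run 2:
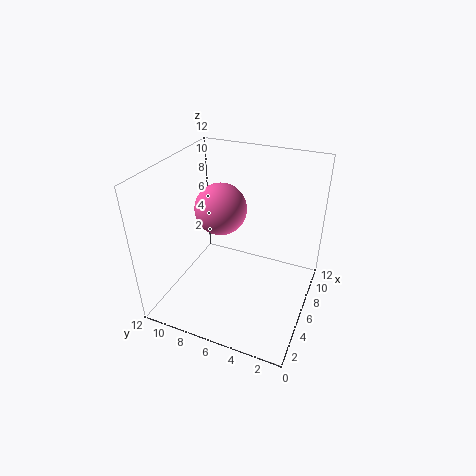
pos_x = 5
pos_y = 7
pos_z = 9
color = 'hotpink'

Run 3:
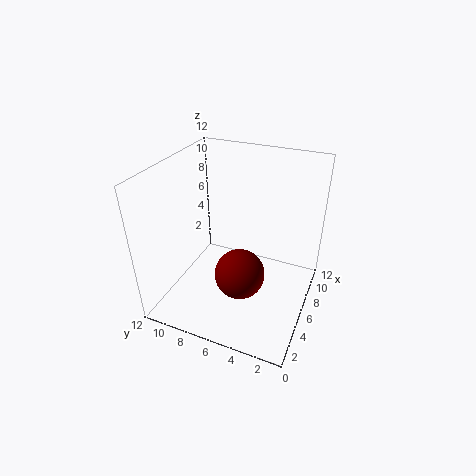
pos_x = 4
pos_y = 5
pos_z = 4
color = 'maroon'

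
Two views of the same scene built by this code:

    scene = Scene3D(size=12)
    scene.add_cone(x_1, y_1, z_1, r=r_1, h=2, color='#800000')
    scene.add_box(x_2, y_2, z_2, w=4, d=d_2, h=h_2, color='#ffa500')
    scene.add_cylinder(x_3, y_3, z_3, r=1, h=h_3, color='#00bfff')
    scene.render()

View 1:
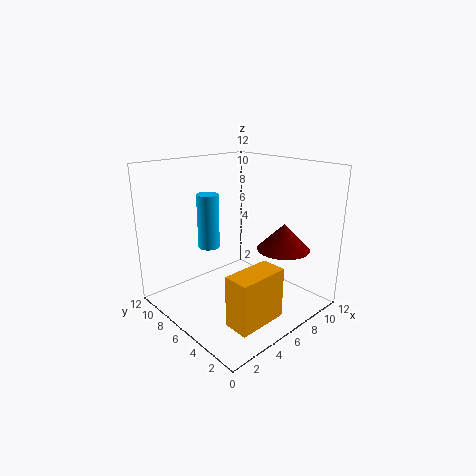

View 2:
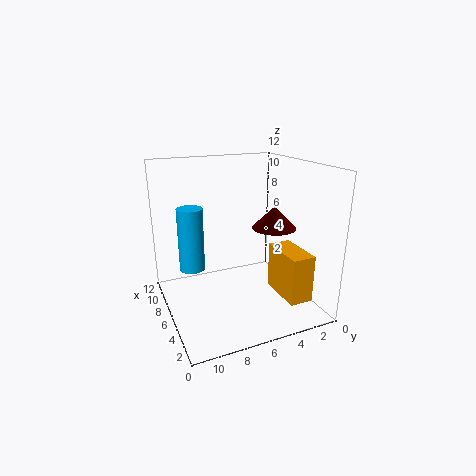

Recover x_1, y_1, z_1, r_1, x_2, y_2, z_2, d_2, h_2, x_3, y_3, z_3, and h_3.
x_1 = 7, y_1 = 2, z_1 = 6, r_1 = 2, x_2 = 2, y_2 = 1, z_2 = 1, d_2 = 2, h_2 = 4, x_3 = 6, y_3 = 10, z_3 = 4, h_3 = 5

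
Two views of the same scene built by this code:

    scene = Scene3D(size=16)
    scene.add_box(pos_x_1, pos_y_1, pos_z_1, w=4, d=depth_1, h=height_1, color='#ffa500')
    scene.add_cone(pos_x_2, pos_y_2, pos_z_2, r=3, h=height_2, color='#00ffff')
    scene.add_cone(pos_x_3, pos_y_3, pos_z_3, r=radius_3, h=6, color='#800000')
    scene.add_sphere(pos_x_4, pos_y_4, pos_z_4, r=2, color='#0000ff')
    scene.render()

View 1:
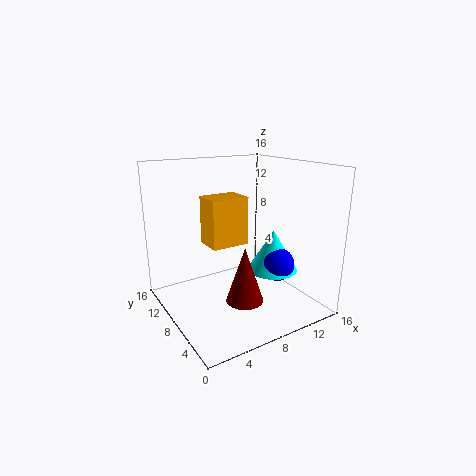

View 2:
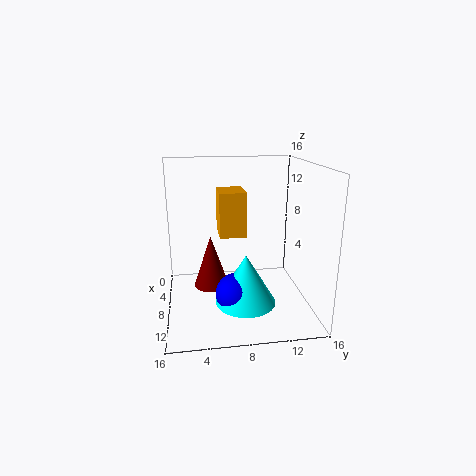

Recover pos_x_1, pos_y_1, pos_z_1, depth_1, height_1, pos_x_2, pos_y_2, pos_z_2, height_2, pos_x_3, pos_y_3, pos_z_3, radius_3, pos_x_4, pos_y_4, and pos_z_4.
pos_x_1 = 4
pos_y_1 = 6
pos_z_1 = 8
depth_1 = 3
height_1 = 5
pos_x_2 = 13
pos_y_2 = 8
pos_z_2 = 3
height_2 = 5
pos_x_3 = 7
pos_y_3 = 5
pos_z_3 = 2
radius_3 = 2
pos_x_4 = 13
pos_y_4 = 7
pos_z_4 = 4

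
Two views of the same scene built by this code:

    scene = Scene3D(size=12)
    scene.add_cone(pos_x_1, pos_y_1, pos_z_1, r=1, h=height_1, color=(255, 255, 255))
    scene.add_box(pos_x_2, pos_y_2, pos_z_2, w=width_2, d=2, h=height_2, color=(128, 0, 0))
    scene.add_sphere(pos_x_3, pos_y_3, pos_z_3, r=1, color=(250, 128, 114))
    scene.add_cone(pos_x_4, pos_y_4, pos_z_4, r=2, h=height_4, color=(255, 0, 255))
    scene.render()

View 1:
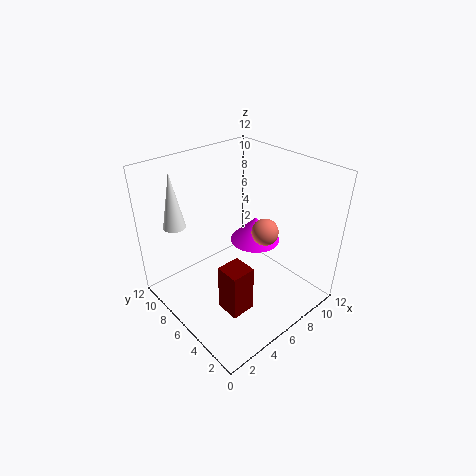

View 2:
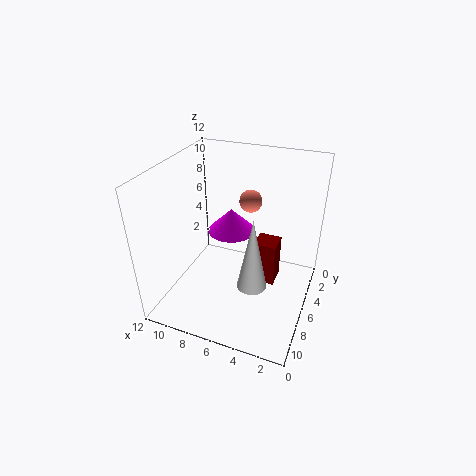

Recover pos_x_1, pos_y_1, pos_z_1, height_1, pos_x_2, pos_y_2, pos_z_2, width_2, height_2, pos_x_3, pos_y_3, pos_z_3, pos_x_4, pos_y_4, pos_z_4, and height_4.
pos_x_1 = 3
pos_y_1 = 11
pos_z_1 = 6
height_1 = 5
pos_x_2 = 3
pos_y_2 = 3
pos_z_2 = 1
width_2 = 2
height_2 = 4
pos_x_3 = 6
pos_y_3 = 3
pos_z_3 = 8
pos_x_4 = 7
pos_y_4 = 5
pos_z_4 = 6
height_4 = 2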